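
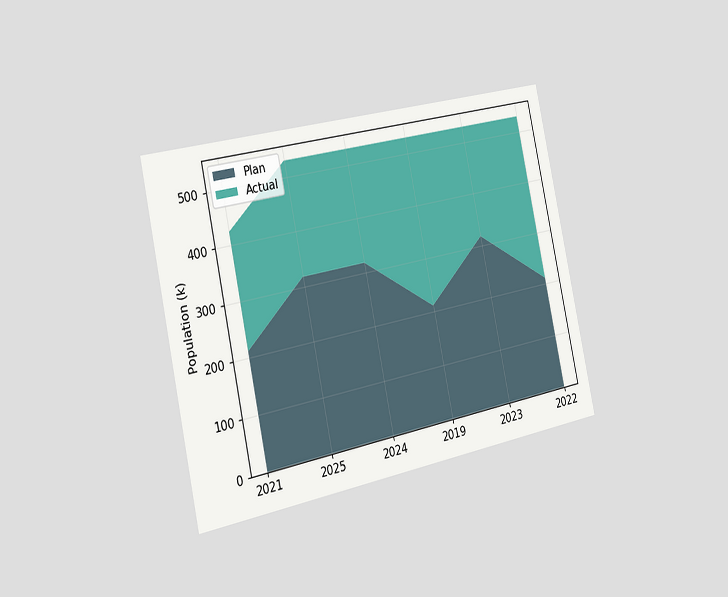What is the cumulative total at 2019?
The chart is tilted about 12° counter-clockwise and viewed slightly from the left. The stacked total at 2019 reaches 530k.

530k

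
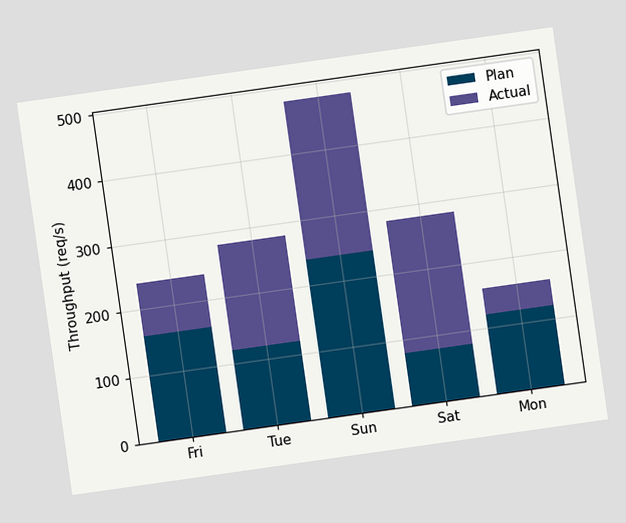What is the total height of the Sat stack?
280req/s

The chart is tilted about 8° counter-clockwise. The Sat stack's top reaches 280req/s on the y-axis.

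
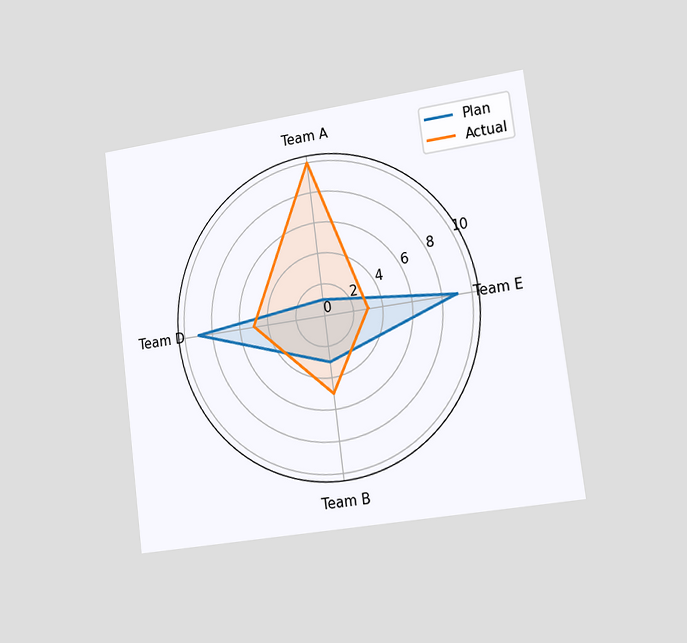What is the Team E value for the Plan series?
The chart is tilted about 7° counter-clockwise and viewed slightly from the right. On the Team E axis, Plan reaches 9.

9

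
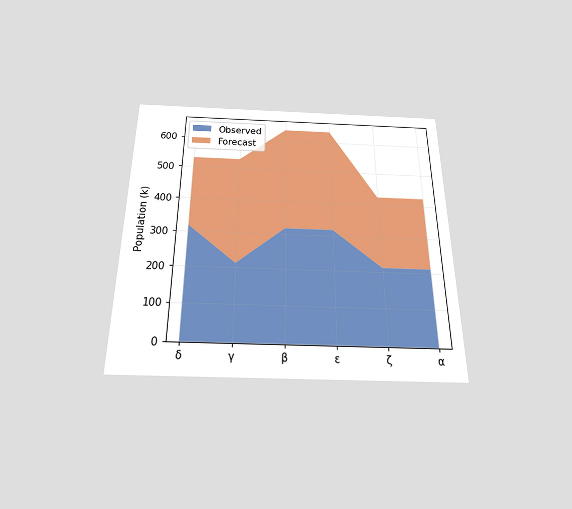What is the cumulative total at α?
424k

The chart is viewed slightly from below. The stacked total at α reaches 424k.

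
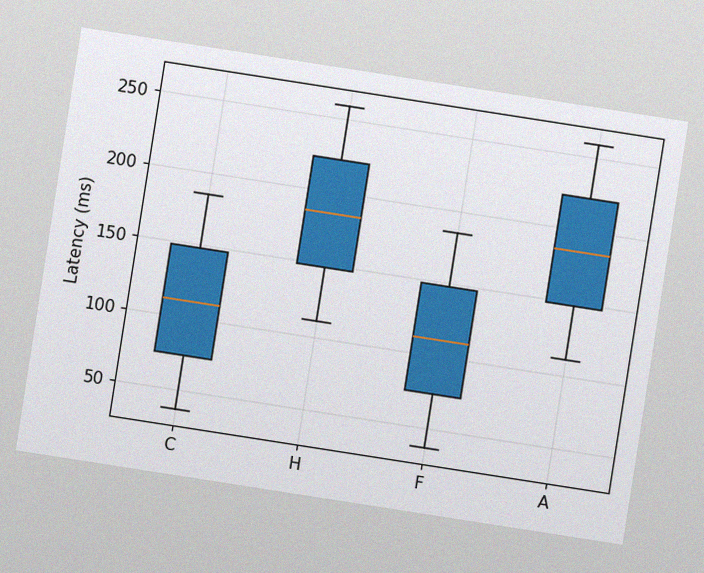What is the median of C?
The chart is tilted about 9° clockwise, with some photo noise. The median line in the C box sits at 111ms.

111ms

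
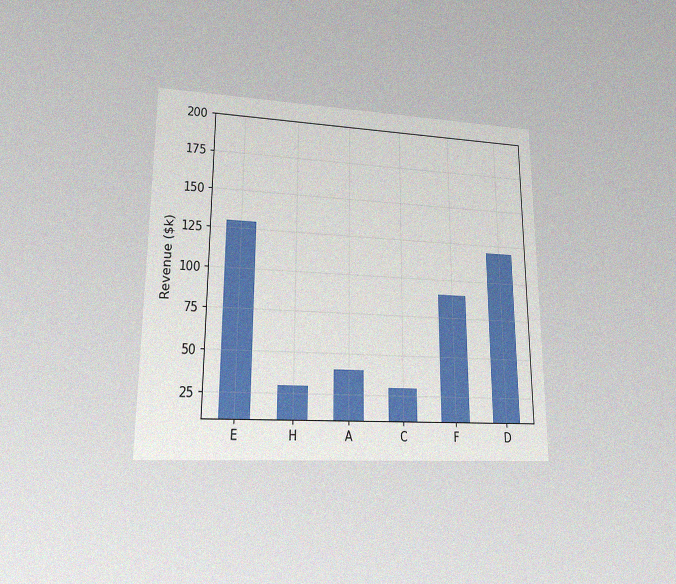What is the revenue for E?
The chart is viewed at a slight angle, with some photo noise. Reading along the chart's y-axis, the E bar reaches $130k.

$130k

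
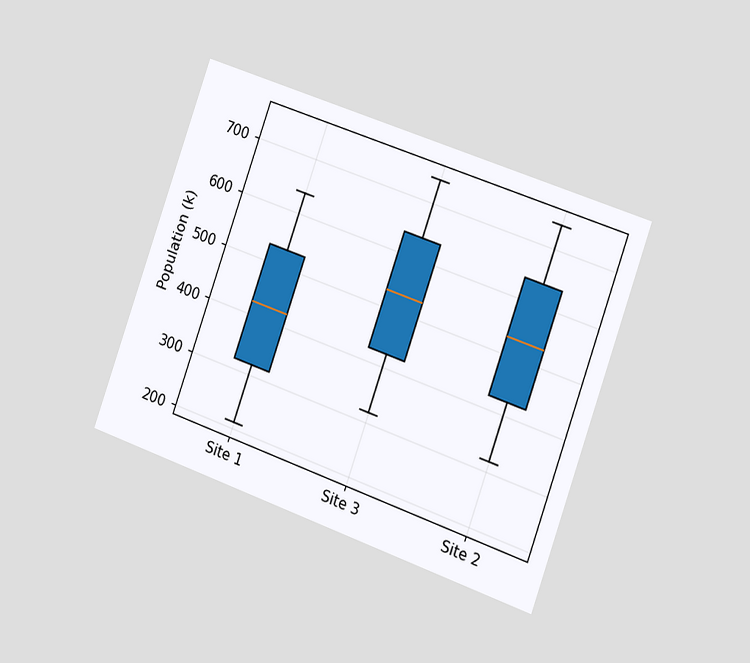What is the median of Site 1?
The chart is tilted about 19° clockwise and viewed at a slight angle. The median line in the Site 1 box sits at 424k.

424k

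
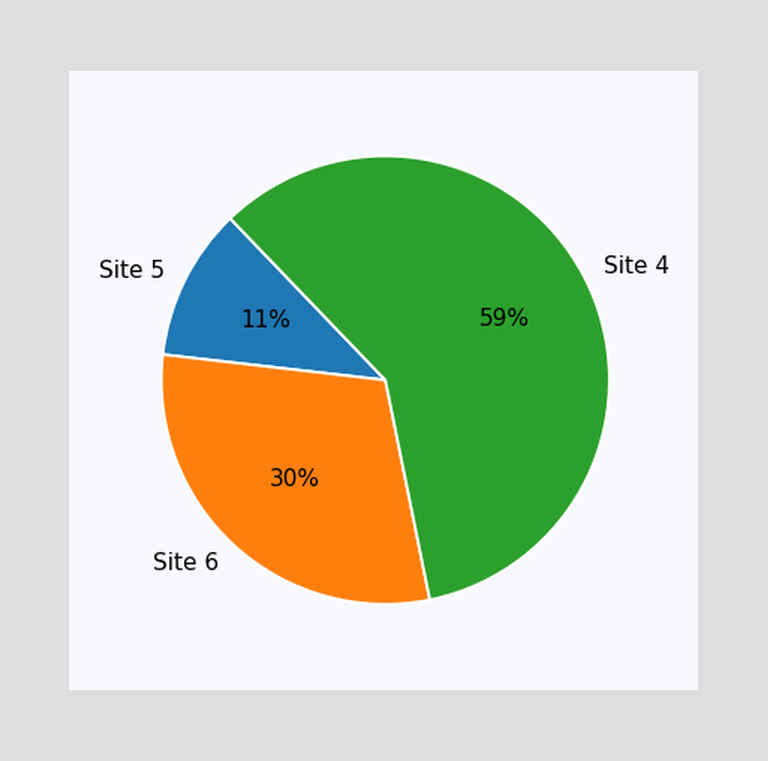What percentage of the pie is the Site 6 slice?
30%

The Site 6 slice takes up 30% of the pie.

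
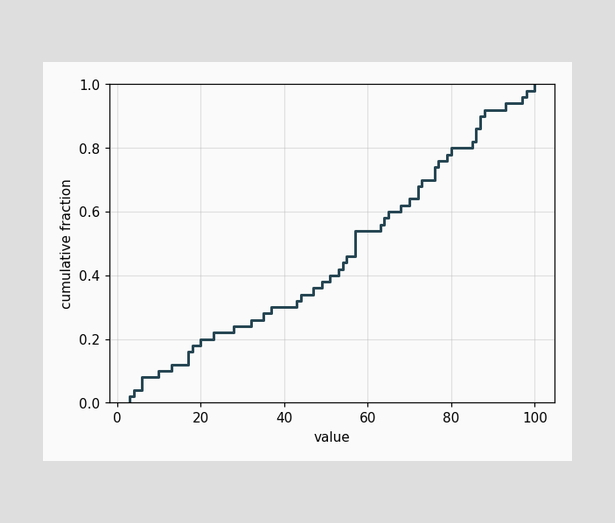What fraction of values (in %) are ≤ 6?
At x=6 the ECDF step is at 8%.

8%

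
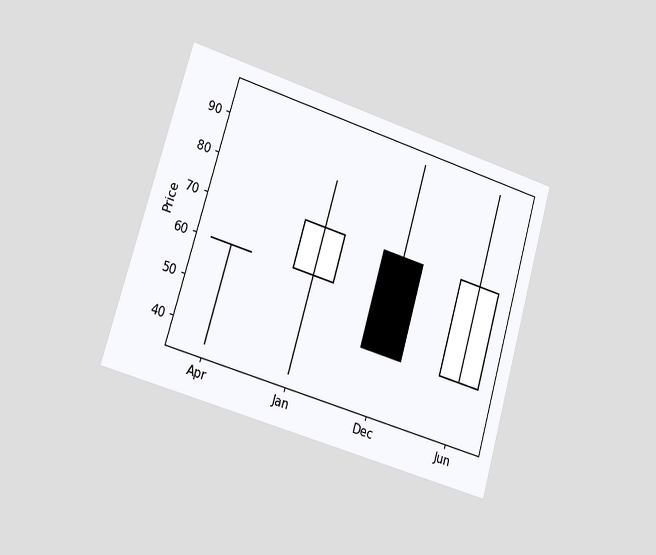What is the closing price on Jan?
The chart is tilted about 17° clockwise and viewed slightly from the left. The Jan candle closes at 72.

72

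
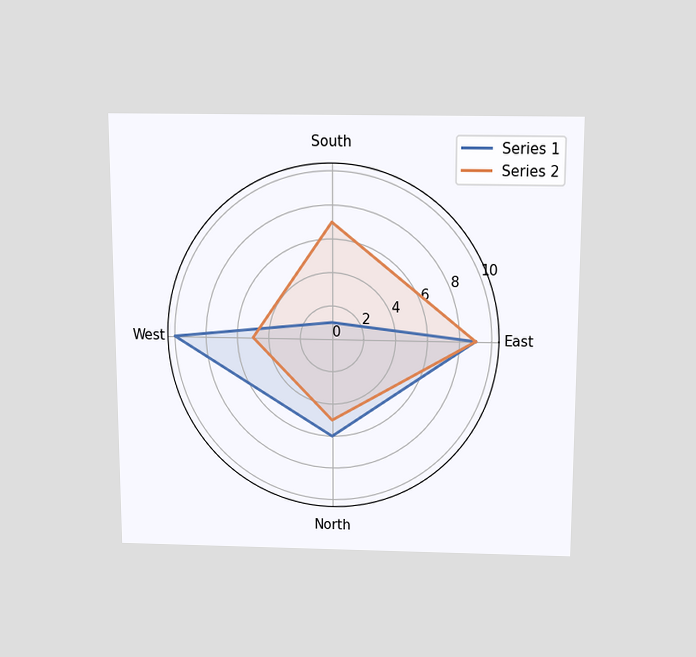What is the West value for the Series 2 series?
The chart is viewed slightly from above. On the West axis, Series 2 reaches 5.

5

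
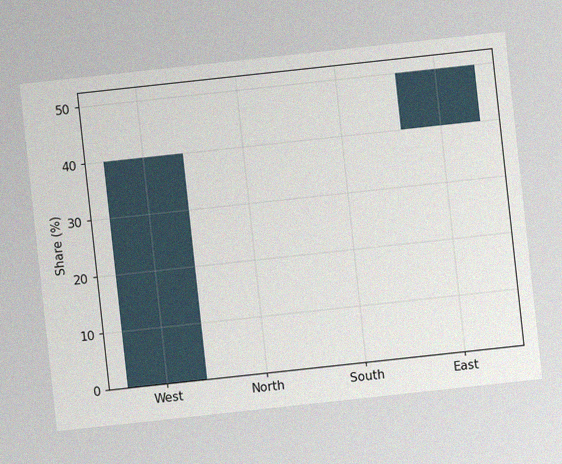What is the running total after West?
The chart is tilted about 6° counter-clockwise, with some photo noise. After West the running total reaches 40%.

40%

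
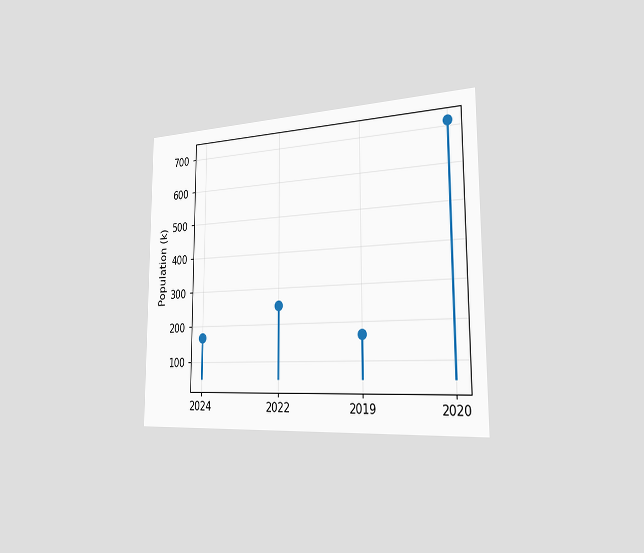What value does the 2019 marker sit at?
The chart is viewed slightly from the right. The 2019 marker sits at 168k.

168k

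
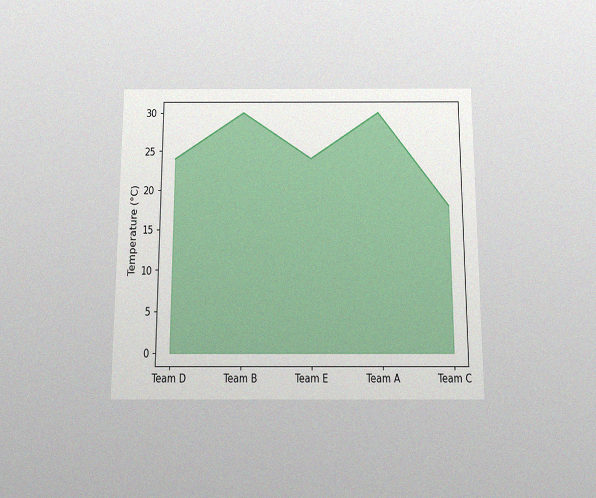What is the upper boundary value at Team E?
24°C

The chart is viewed slightly from below, with some photo noise. At Team E the upper boundary is at 24°C.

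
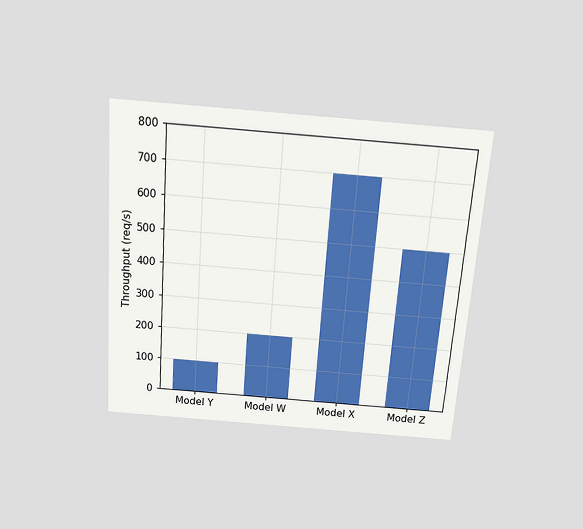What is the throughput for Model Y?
100req/s

The chart is tilted about 4° clockwise and viewed slightly from above. Reading along the chart's y-axis, the Model Y bar reaches 100req/s.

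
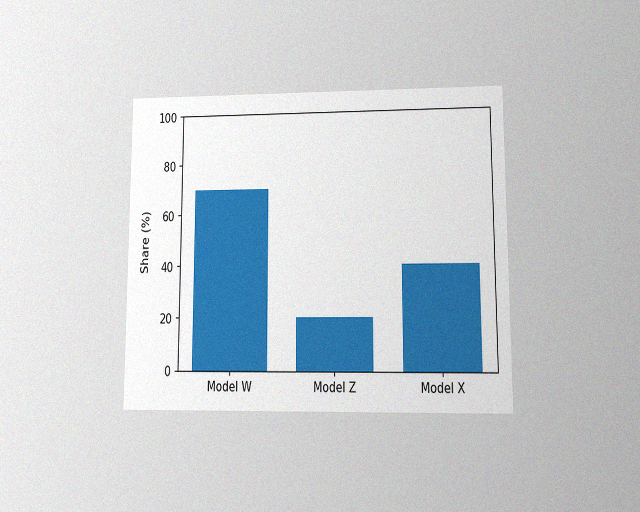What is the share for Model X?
40%

The chart is viewed at a slight angle, with some photo noise. Reading along the chart's y-axis, the Model X bar reaches 40%.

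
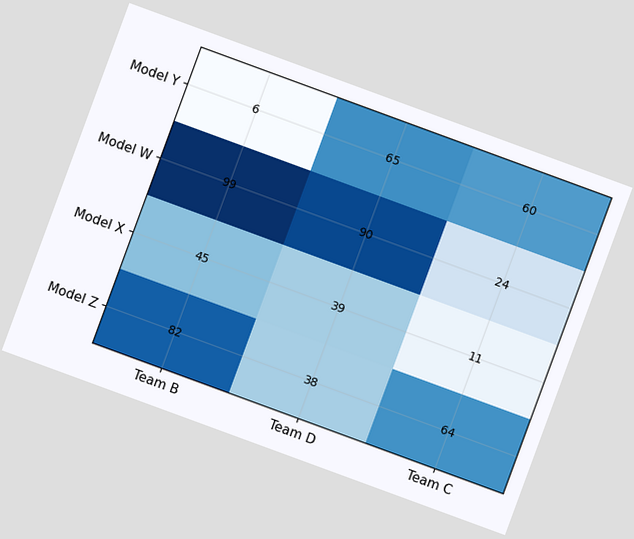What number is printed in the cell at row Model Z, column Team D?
The chart is tilted about 20° clockwise. The (Model Z, Team D) cell reads 38.

38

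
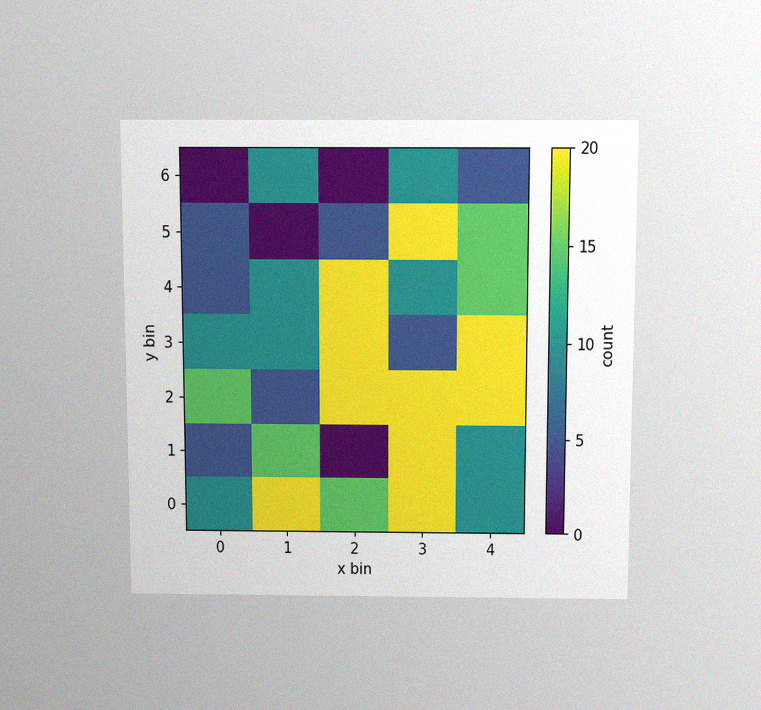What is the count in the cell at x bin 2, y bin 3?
20

The chart is viewed slightly from above, with some photo noise. Matching the cell (2, 3) against the colorbar gives 20.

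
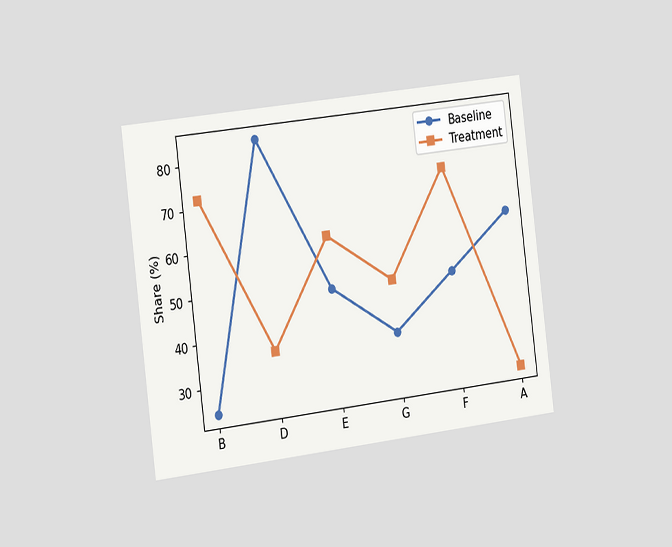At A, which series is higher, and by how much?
Baseline, by 36%

The chart is tilted about 7° counter-clockwise and viewed slightly from the left. At A, Baseline sits above the other line by 36%.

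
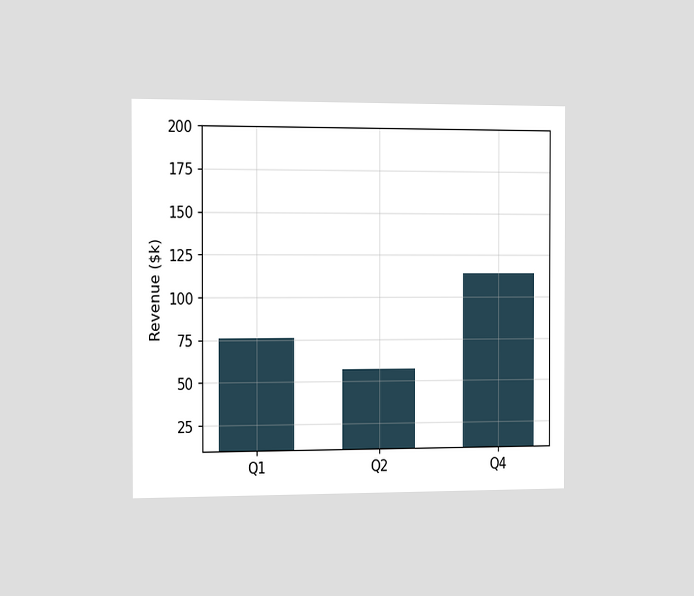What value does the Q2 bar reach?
The chart is viewed slightly from the left. Reading along the chart's y-axis, the Q2 bar reaches $57k.

$57k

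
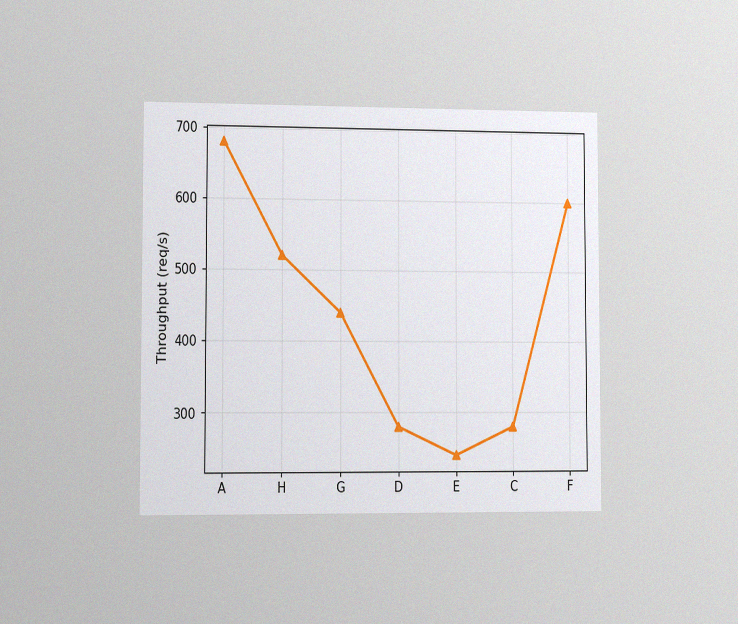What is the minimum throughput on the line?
The chart is viewed slightly from the left, with some photo noise. The lowest point is at E, and reading across to the y-axis gives 240req/s.

240req/s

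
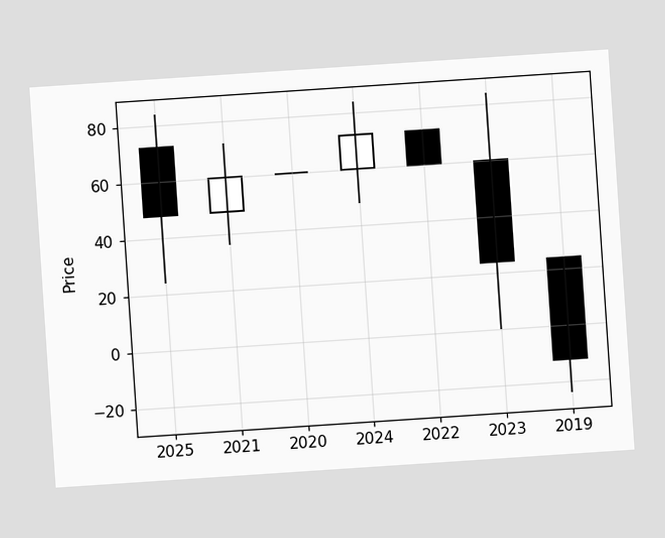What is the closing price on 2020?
60

The chart is tilted about 4° counter-clockwise. The 2020 candle closes at 60.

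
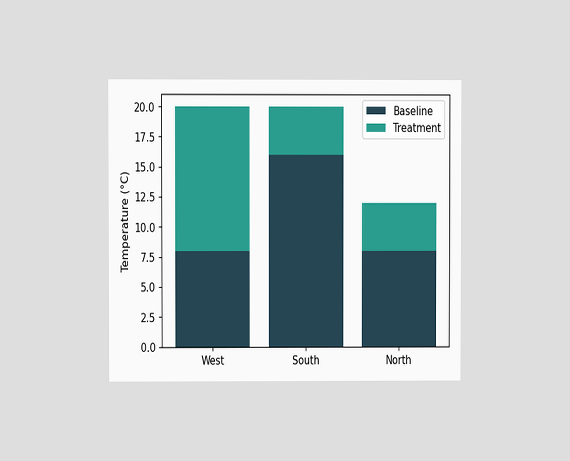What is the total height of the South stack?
The chart is viewed at a slight angle. The South stack's top reaches 20°C on the y-axis.

20°C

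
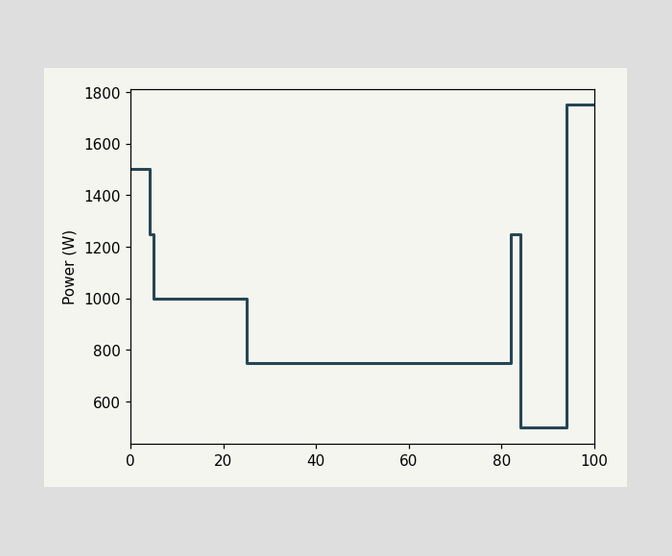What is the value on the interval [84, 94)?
On [84, 94) the step sits at 500W.

500W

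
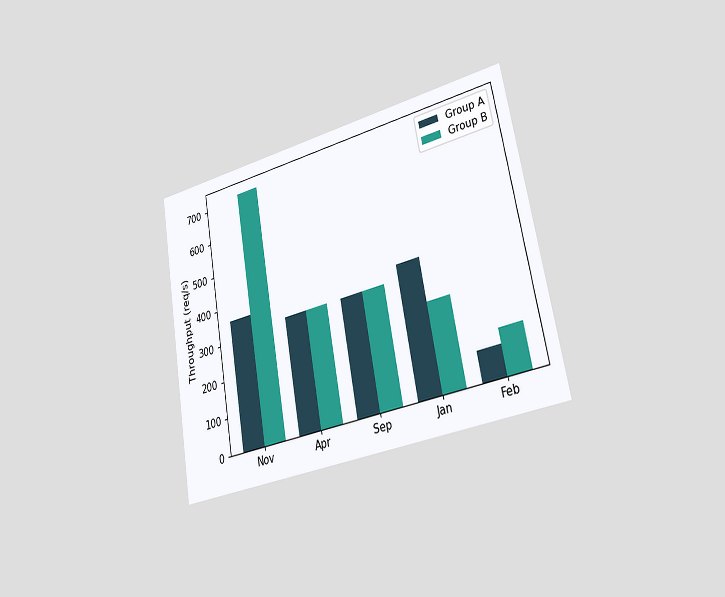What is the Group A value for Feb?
80req/s

The chart is tilted about 10° counter-clockwise and viewed slightly from the right. The Group A bar at Feb reaches 80req/s on the y-axis.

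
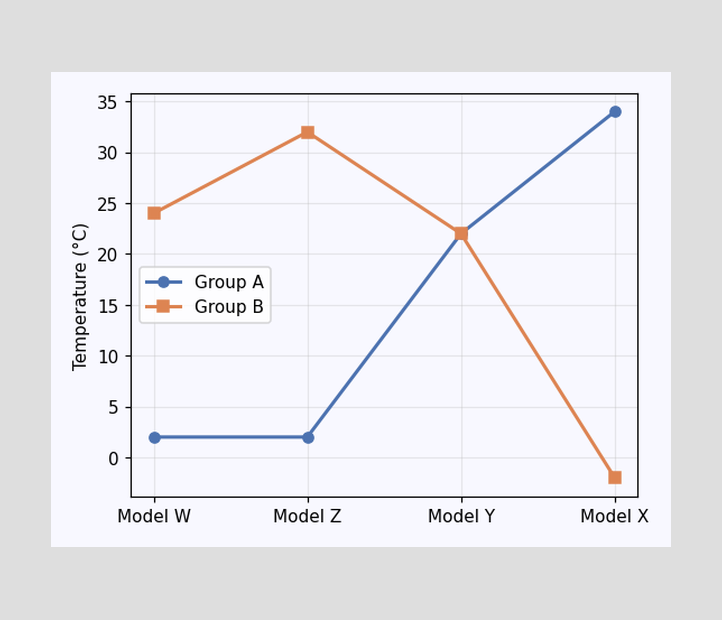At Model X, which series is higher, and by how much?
Group A, by 36°C

At Model X, Group A sits above the other line by 36°C.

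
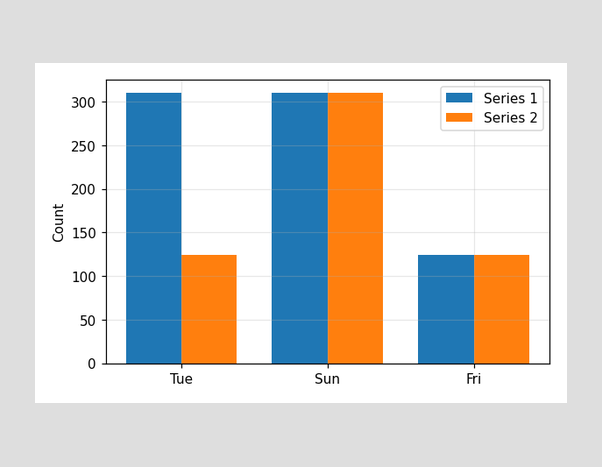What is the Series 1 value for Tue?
The Series 1 bar at Tue reaches 310 on the y-axis.

310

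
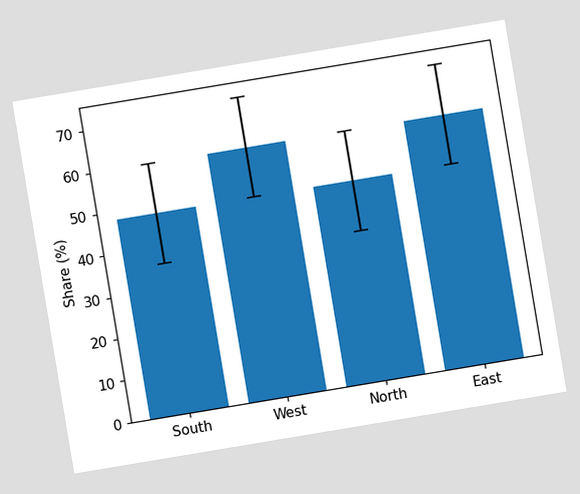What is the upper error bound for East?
72%

The chart is tilted about 9° counter-clockwise. The East bar's upper whisker reaches 72%.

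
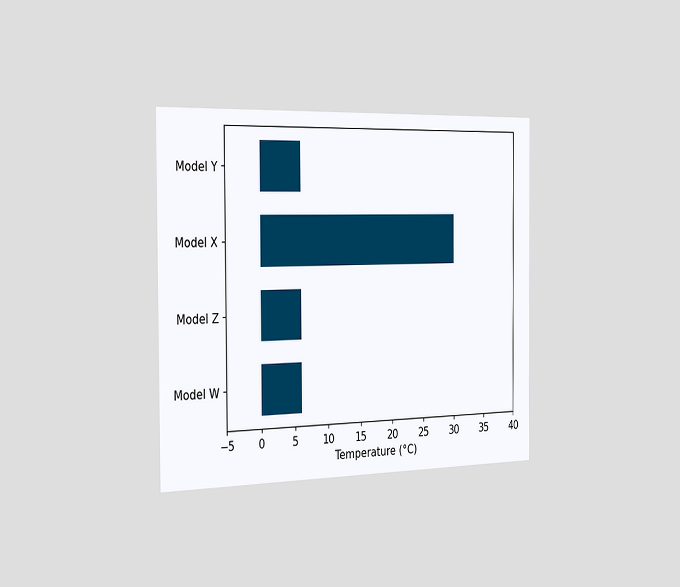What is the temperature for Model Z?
The chart is viewed slightly from the left. Reading along the chart's x-axis, the Model Z bar reaches 6°C.

6°C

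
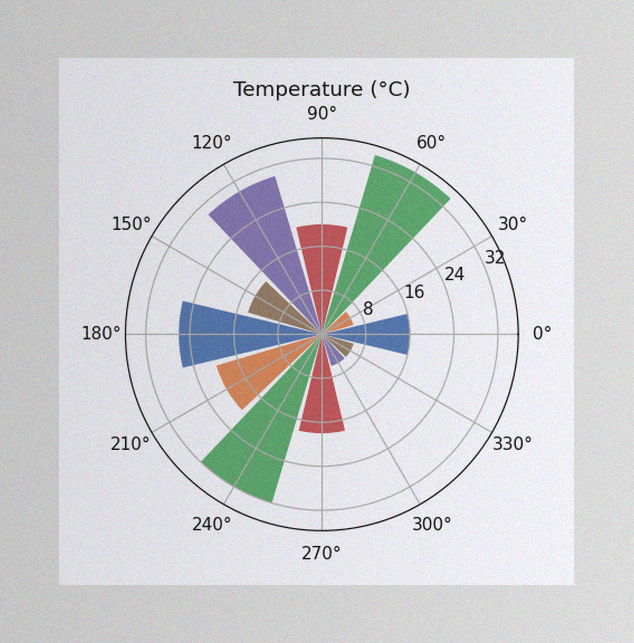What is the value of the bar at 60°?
The image has some photo noise and uneven lighting. The bar at 60° reaches 34°C on the radial axis.

34°C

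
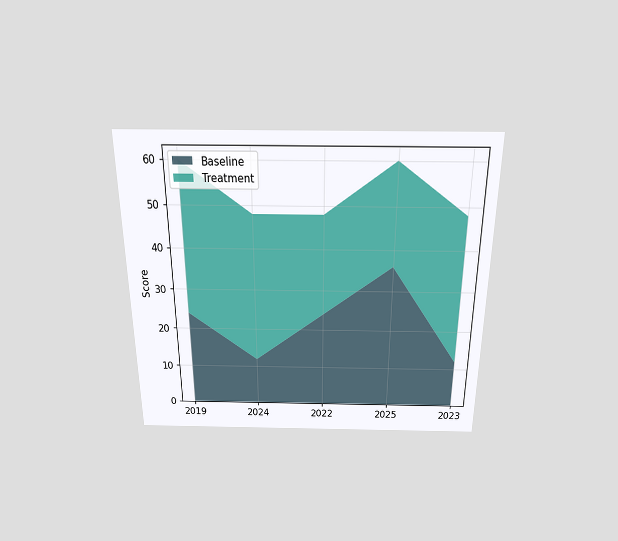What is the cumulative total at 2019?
60

The chart is viewed slightly from above. The stacked total at 2019 reaches 60.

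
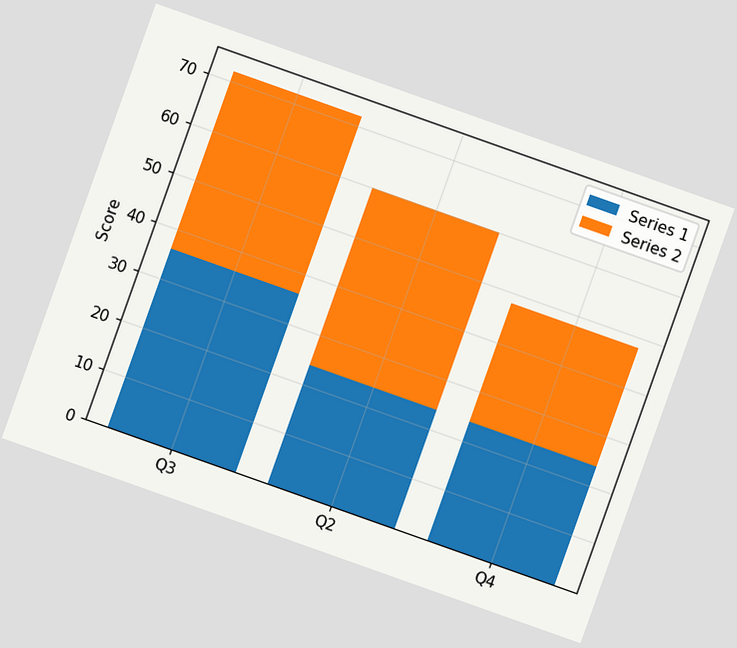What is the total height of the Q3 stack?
72

The chart is tilted about 20° clockwise. The Q3 stack's top reaches 72 on the y-axis.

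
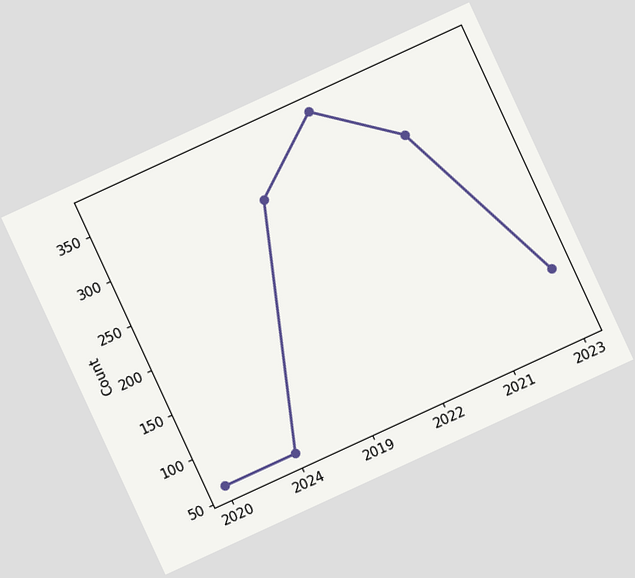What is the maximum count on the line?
The chart is tilted about 25° counter-clockwise. The highest point is at 2022, and reading across to the y-axis gives 372.

372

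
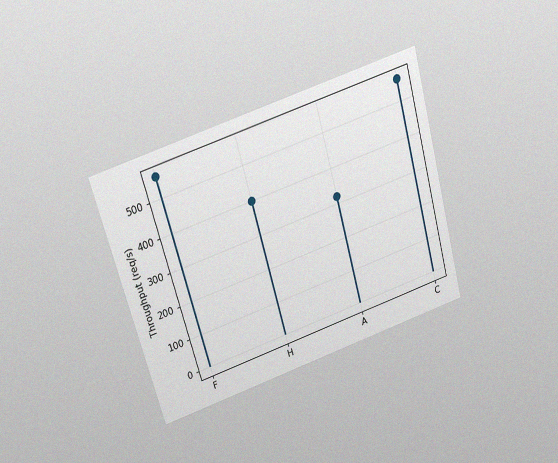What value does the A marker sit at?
320req/s

The chart is tilted about 16° counter-clockwise and viewed slightly from above, with some photo noise. The A marker sits at 320req/s.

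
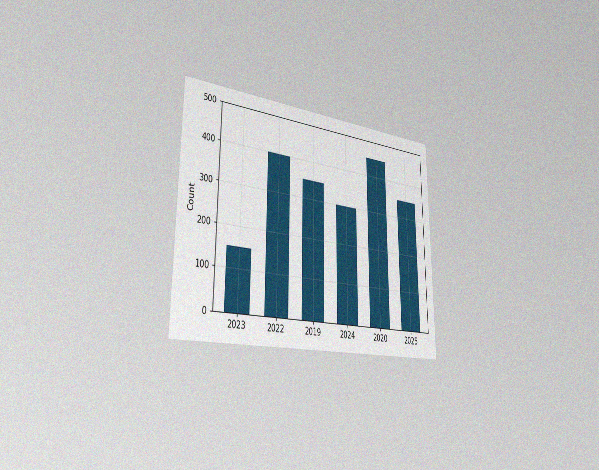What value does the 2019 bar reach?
The chart is viewed slightly from the left, with some photo noise. Reading along the chart's y-axis, the 2019 bar reaches 350.

350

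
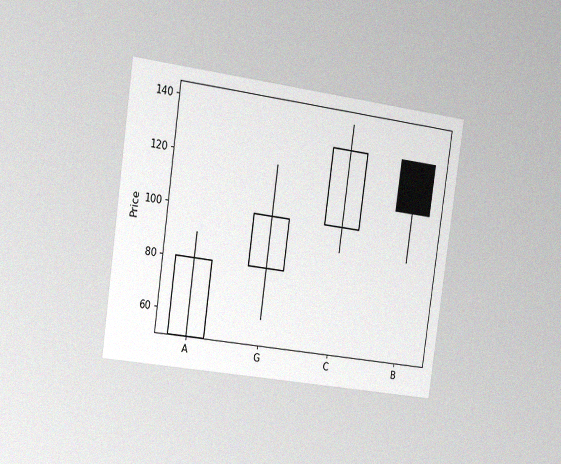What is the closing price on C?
130

The chart is tilted about 8° clockwise and viewed slightly from the left, with some photo noise. The C candle closes at 130.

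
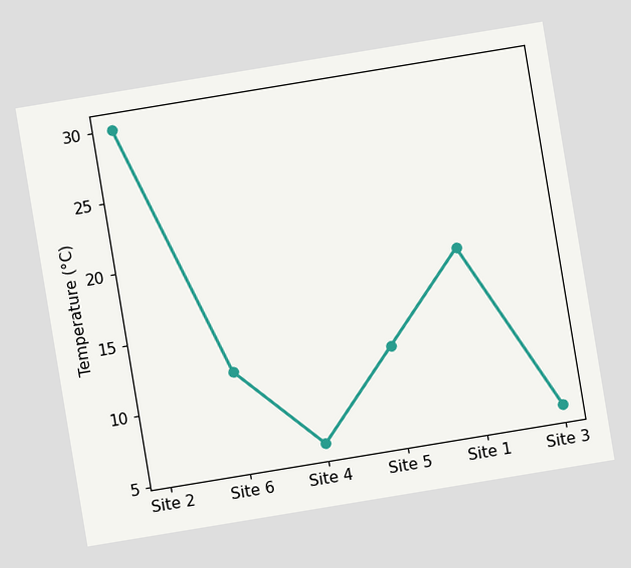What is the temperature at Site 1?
The chart is tilted about 9° counter-clockwise. At Site 1, the line is at 18°C.

18°C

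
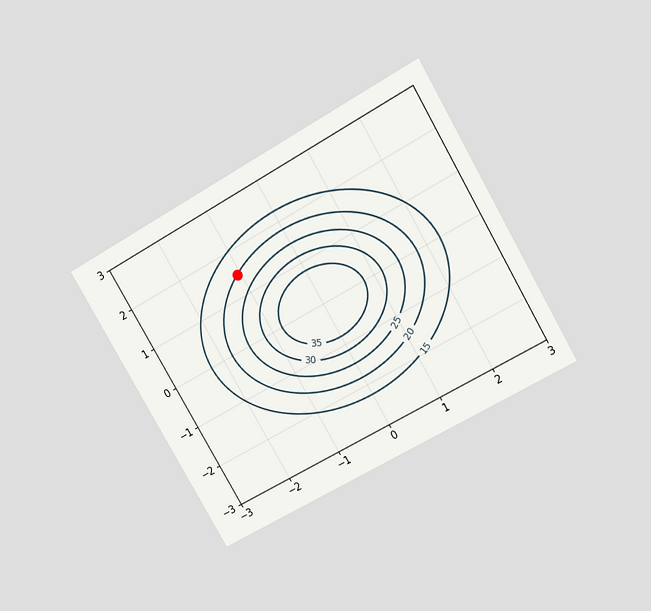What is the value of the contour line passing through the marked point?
The chart is tilted about 30° counter-clockwise and viewed slightly from above. The marked point sits on the contour labelled 20.

20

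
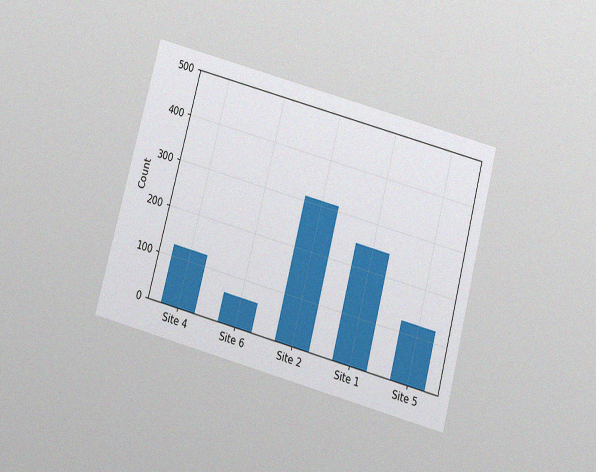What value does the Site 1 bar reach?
248

The chart is tilted about 15° clockwise and viewed slightly from below, with some photo noise. Reading along the chart's y-axis, the Site 1 bar reaches 248.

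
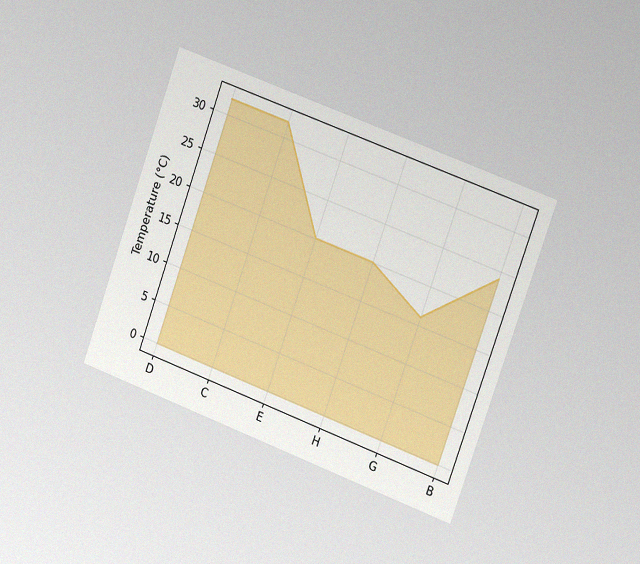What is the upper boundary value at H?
20°C

The chart is tilted about 20° clockwise and viewed slightly from the right, with some photo noise. At H the upper boundary is at 20°C.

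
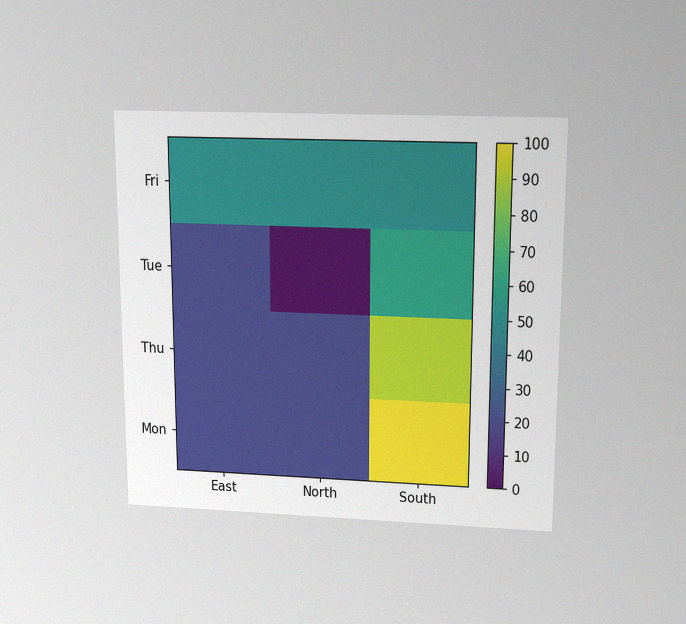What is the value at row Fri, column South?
50

The chart is viewed slightly from above, with some photo noise. Matching cell (Fri, South) against the colorbar gives 50.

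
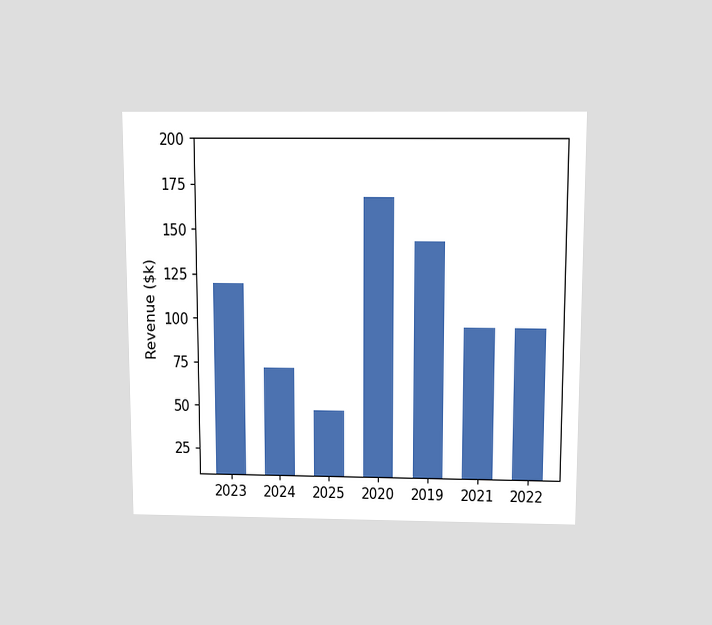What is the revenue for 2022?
The chart is viewed slightly from above. Reading along the chart's y-axis, the 2022 bar reaches $96k.

$96k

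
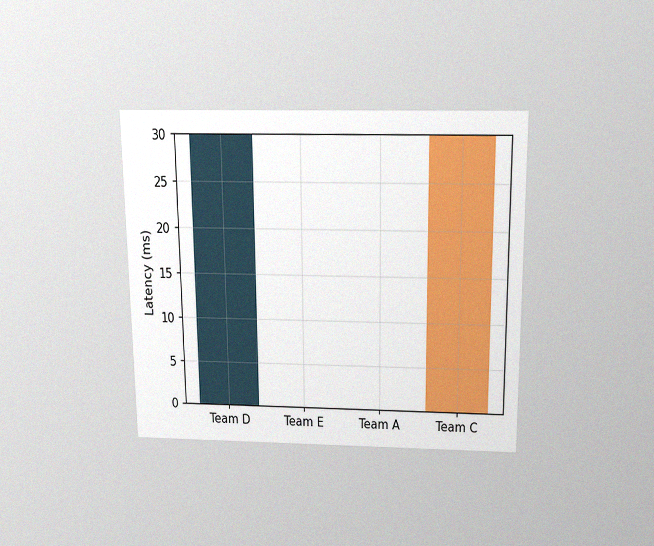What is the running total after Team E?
30ms

The chart is viewed slightly from above, with some photo noise. After Team E the running total reaches 30ms.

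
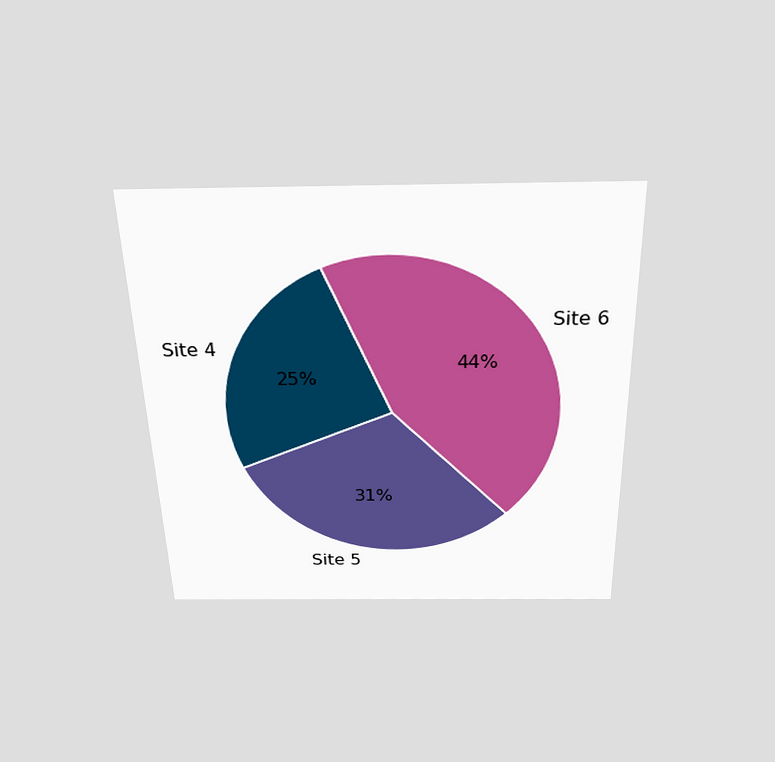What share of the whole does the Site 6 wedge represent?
The chart is viewed slightly from above. The Site 6 slice takes up 44% of the pie.

44%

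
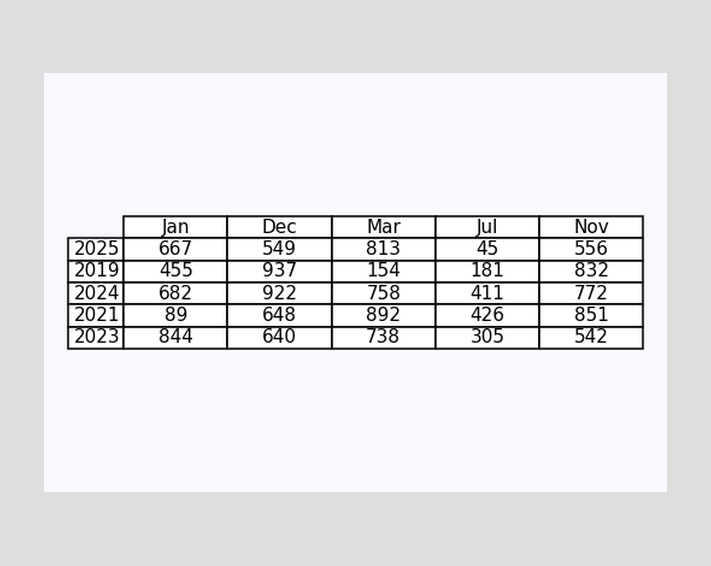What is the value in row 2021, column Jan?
The (2021, Jan) cell reads 89.

89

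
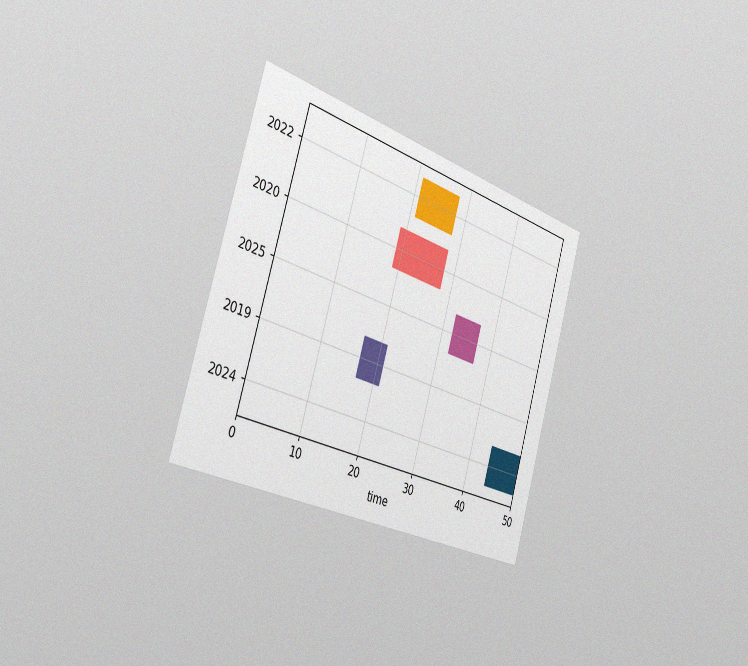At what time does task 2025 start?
32

The chart is tilted about 17° clockwise and viewed slightly from the left, with some photo noise. The 2025 bar begins at t=32.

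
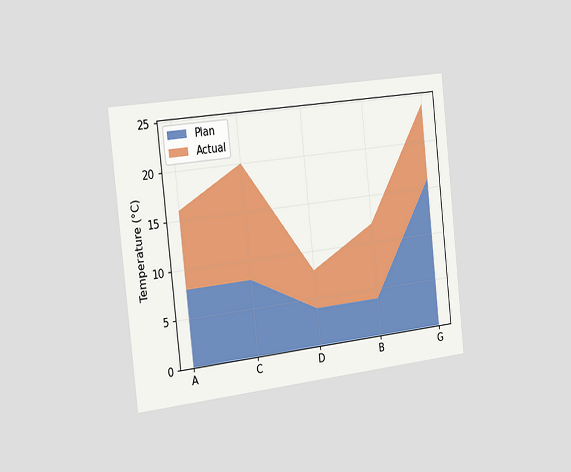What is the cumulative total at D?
8°C

The chart is tilted about 6° counter-clockwise and viewed slightly from the left. The stacked total at D reaches 8°C.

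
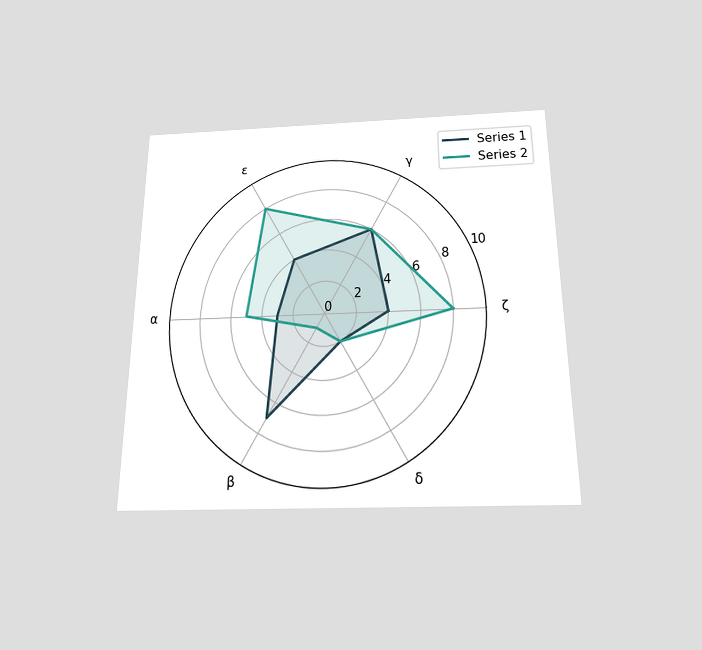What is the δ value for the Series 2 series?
2

The chart is viewed slightly from below. On the δ axis, Series 2 reaches 2.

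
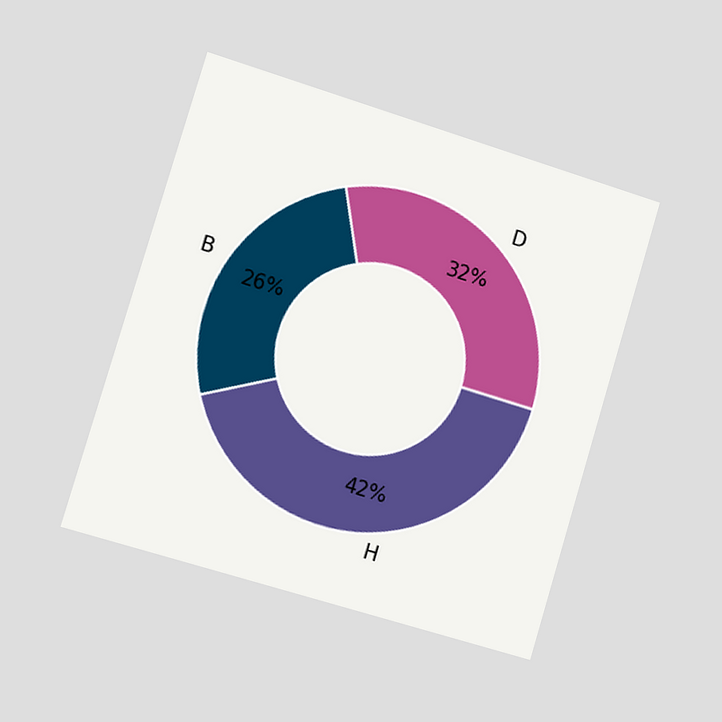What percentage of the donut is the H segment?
The chart is tilted about 17° clockwise and viewed slightly from the left. The H segment takes up 42% of the ring.

42%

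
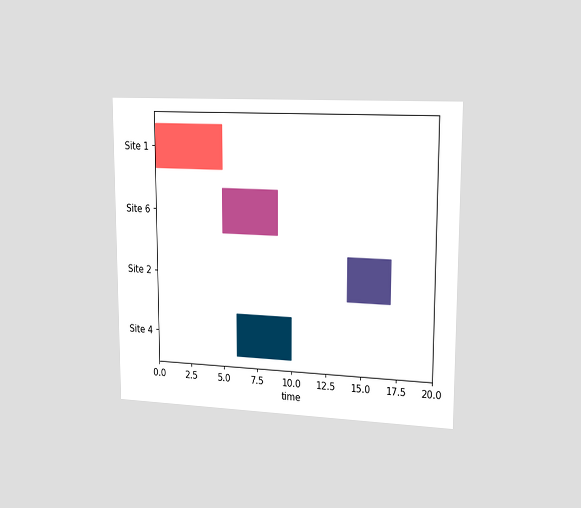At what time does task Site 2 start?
The chart is viewed slightly from the right. The Site 2 bar begins at t=14.

14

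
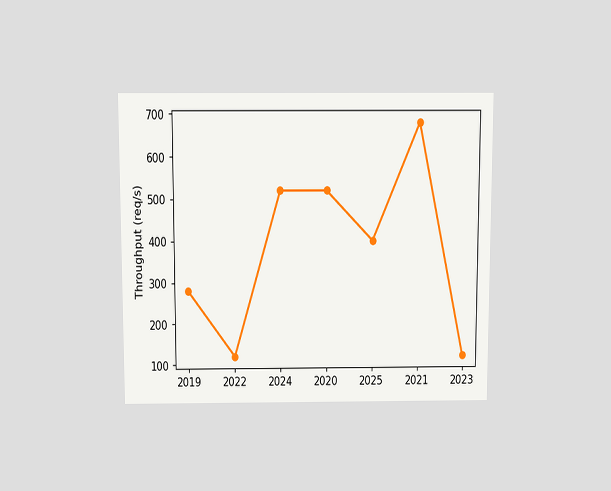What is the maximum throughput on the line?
The chart is viewed slightly from above. The highest point is at 2021, and reading across to the y-axis gives 680req/s.

680req/s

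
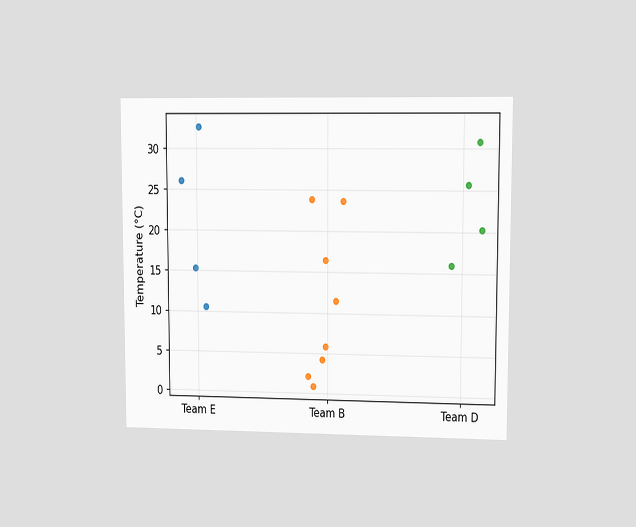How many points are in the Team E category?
The chart is viewed at a slight angle. Counting the markers in the Team E column gives 4.

4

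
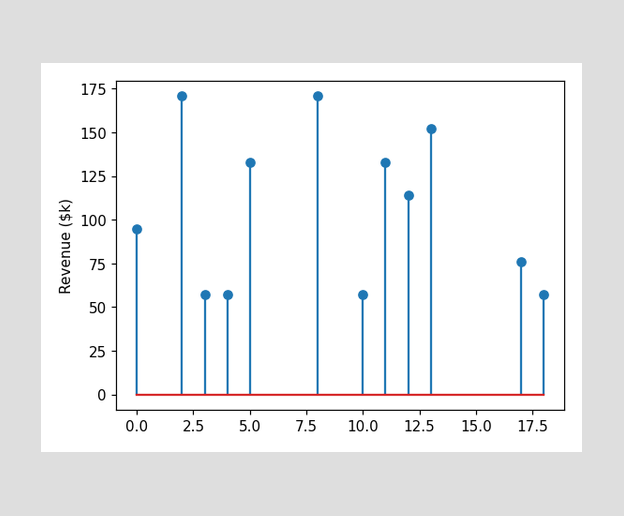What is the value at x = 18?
$57k

The stem at x=18 reaches $57k.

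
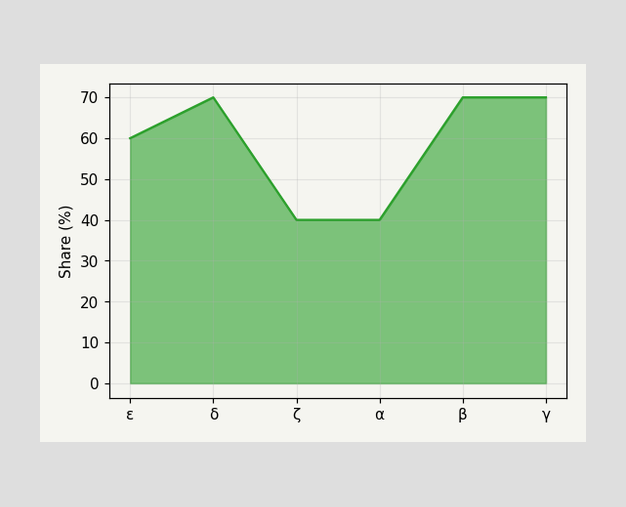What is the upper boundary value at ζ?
At ζ the upper boundary is at 40%.

40%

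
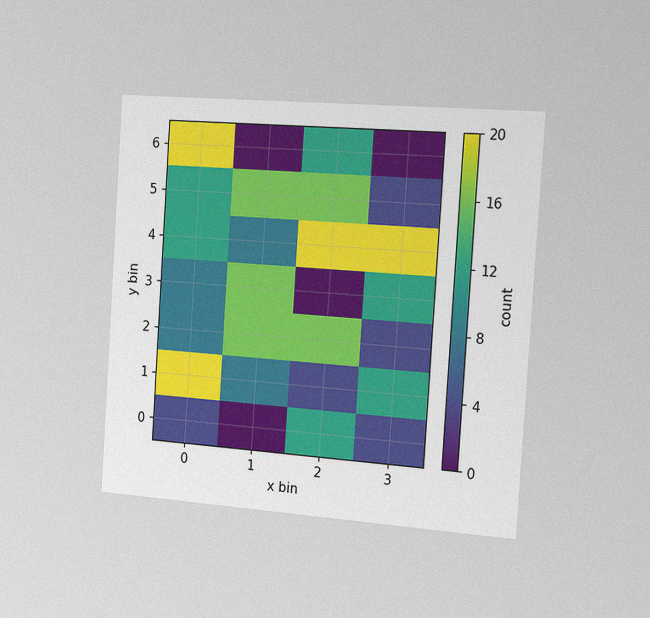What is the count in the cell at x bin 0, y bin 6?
20

The chart is tilted about 4° clockwise and viewed slightly from the right, with some photo noise. Matching the cell (0, 6) against the colorbar gives 20.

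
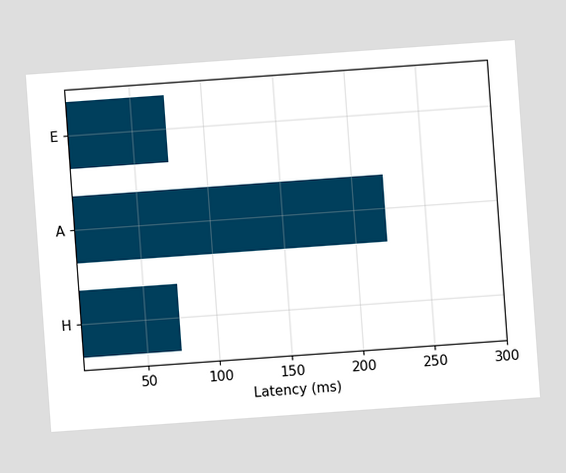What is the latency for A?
The chart is tilted about 4° counter-clockwise. Reading along the chart's x-axis, the A bar reaches 222ms.

222ms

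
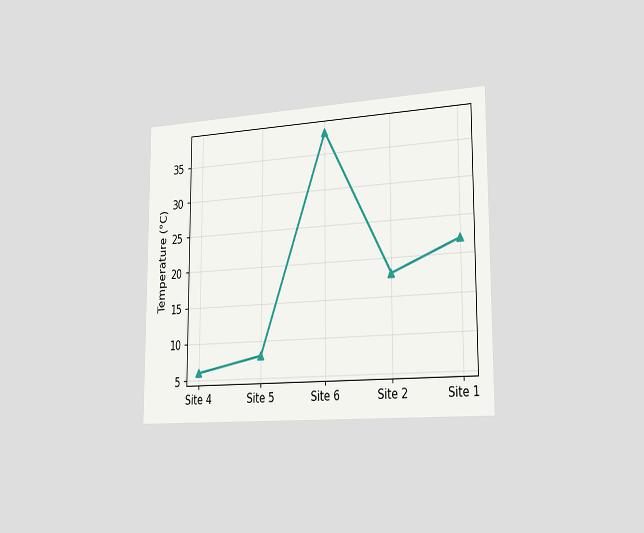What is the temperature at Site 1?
22°C

The chart is viewed slightly from the right. At Site 1, the line is at 22°C.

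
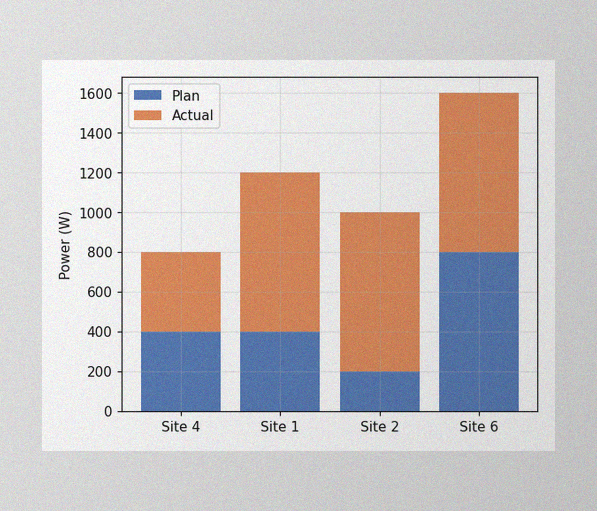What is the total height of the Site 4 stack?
800W

The image has some photo noise and uneven lighting. The Site 4 stack's top reaches 800W on the y-axis.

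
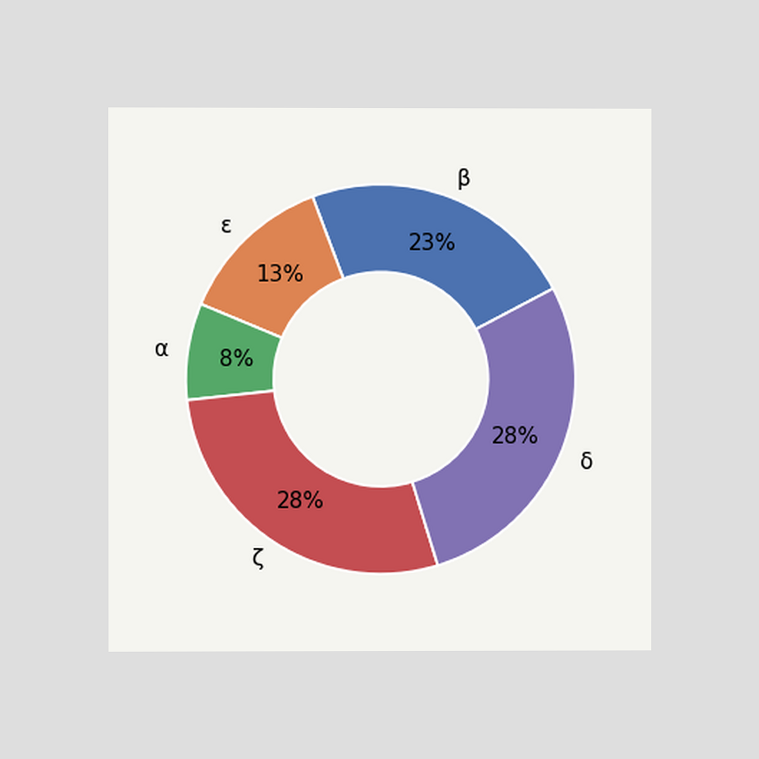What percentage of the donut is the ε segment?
13%

The chart is viewed at a slight angle. The ε segment takes up 13% of the ring.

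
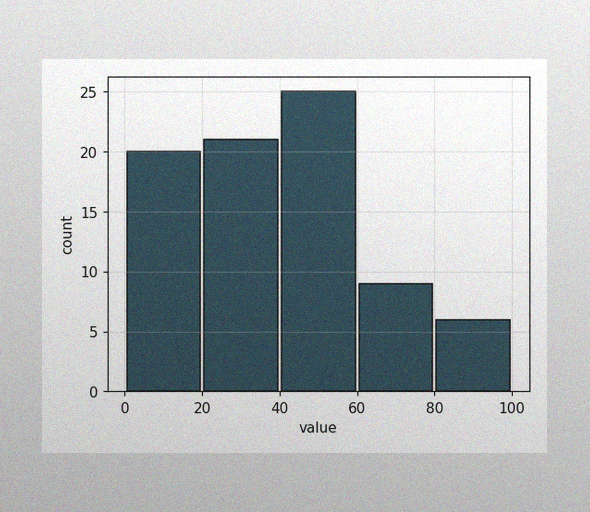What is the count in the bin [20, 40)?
21

The image has some photo noise and uneven lighting. The [20, 40) bin has height 21.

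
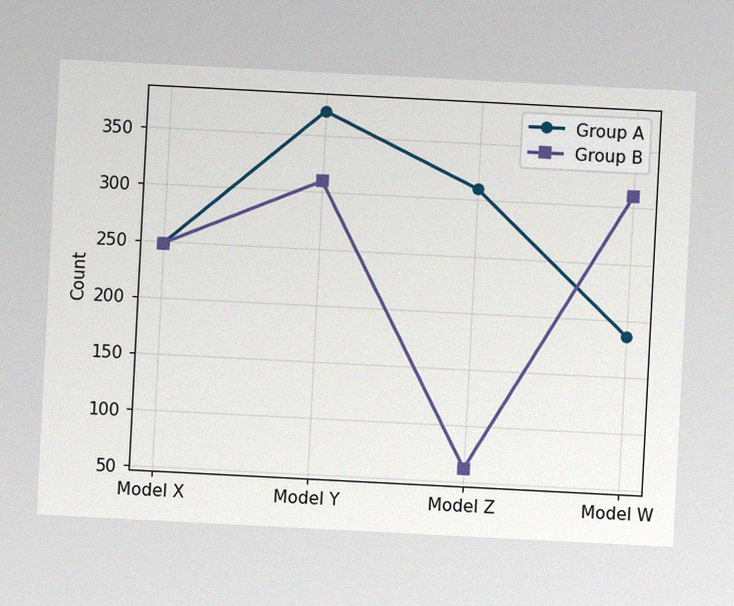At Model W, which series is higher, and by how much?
The chart is tilted about 3° clockwise, with some photo noise. At Model W, Group B sits above the other line by 124.

Group B, by 124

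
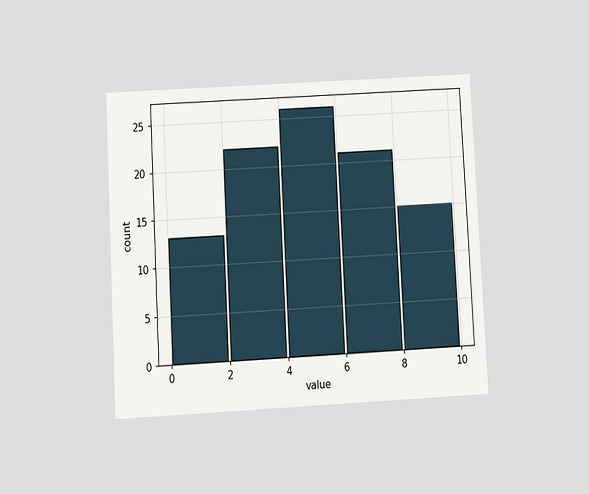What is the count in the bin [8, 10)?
15

The chart is tilted about 3° counter-clockwise and viewed at a slight angle. The [8, 10) bin has height 15.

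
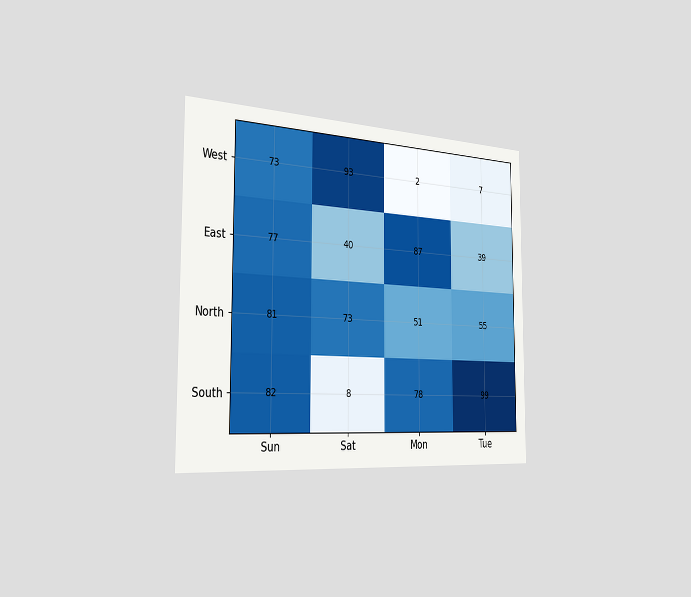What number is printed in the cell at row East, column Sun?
77

The chart is viewed slightly from the left. The (East, Sun) cell reads 77.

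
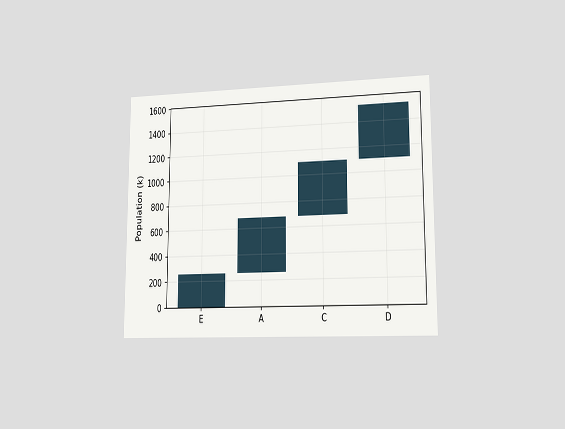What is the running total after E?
255k

The chart is viewed slightly from the right. After E the running total reaches 255k.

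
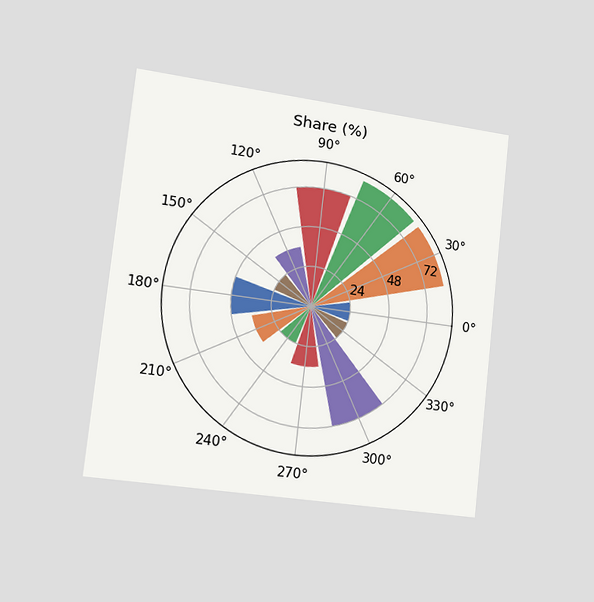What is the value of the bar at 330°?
The chart is tilted about 6° clockwise and viewed slightly from the left. The bar at 330° reaches 24% on the radial axis.

24%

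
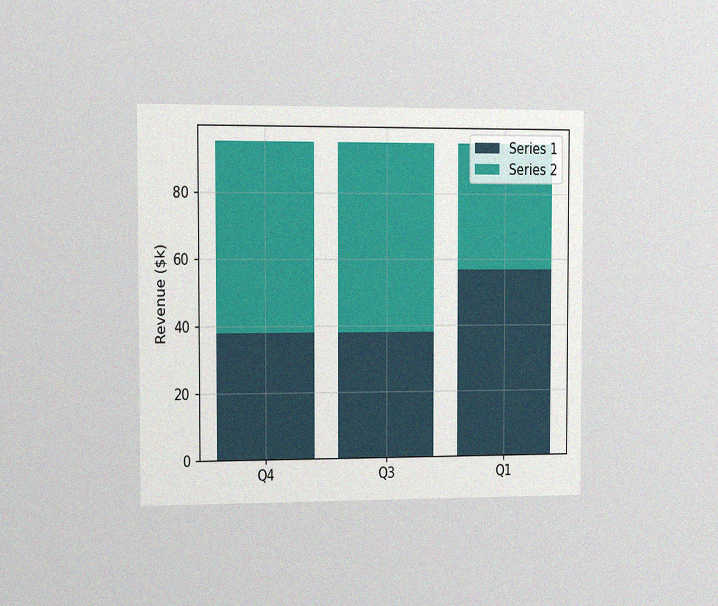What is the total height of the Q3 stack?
The chart is viewed slightly from the left, with some photo noise. The Q3 stack's top reaches $95k on the y-axis.

$95k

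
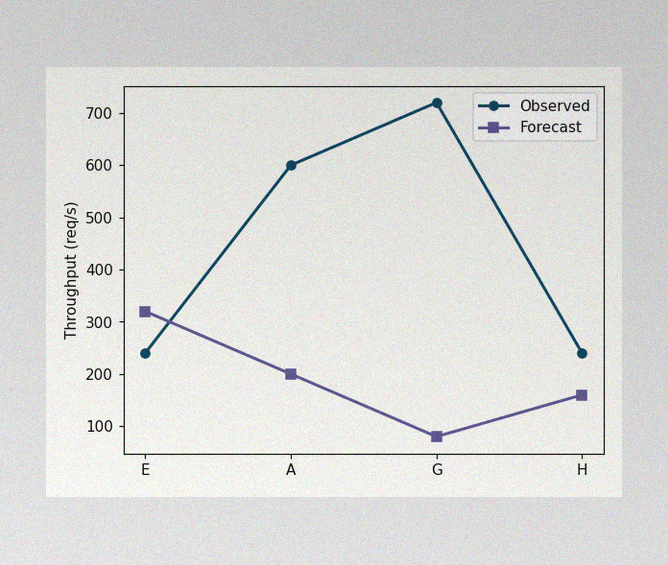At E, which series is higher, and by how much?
Forecast, by 80req/s

The image has some photo noise and uneven lighting. At E, Forecast sits above the other line by 80req/s.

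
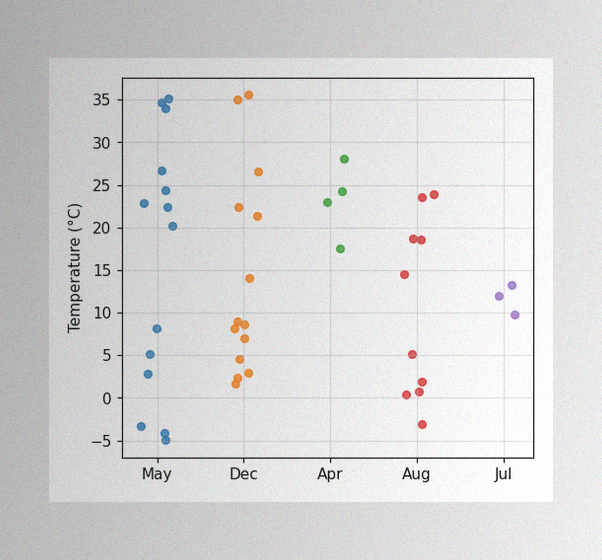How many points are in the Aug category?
The image has some photo noise and uneven lighting. Counting the markers in the Aug column gives 10.

10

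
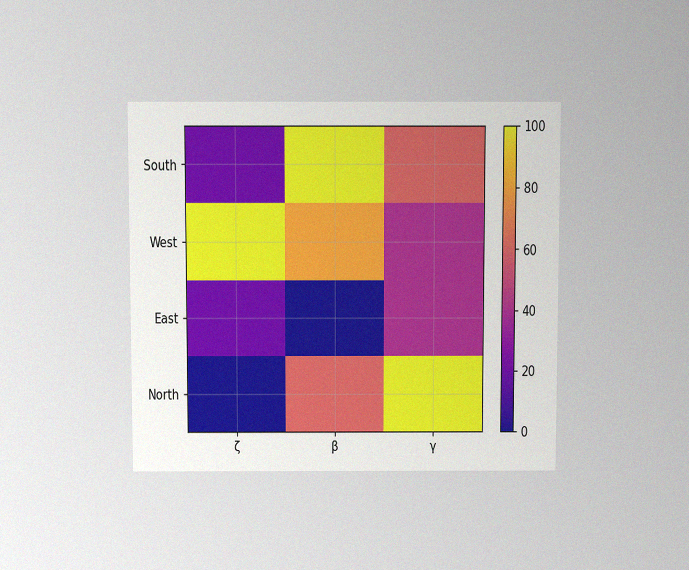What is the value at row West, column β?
80

The chart is viewed slightly from above, with some photo noise. Matching cell (West, β) against the colorbar gives 80.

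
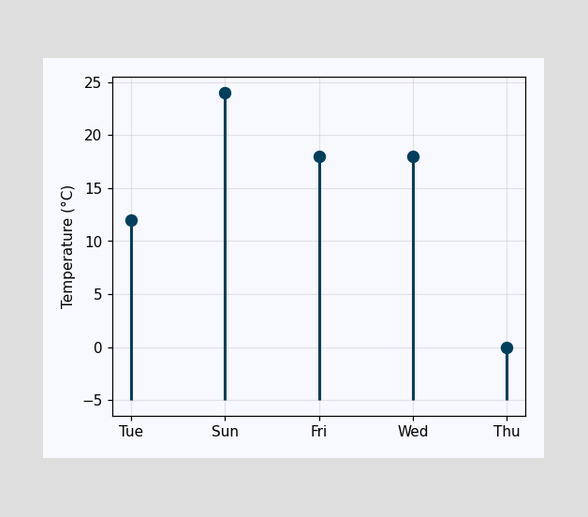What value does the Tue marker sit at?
12°C

The Tue marker sits at 12°C.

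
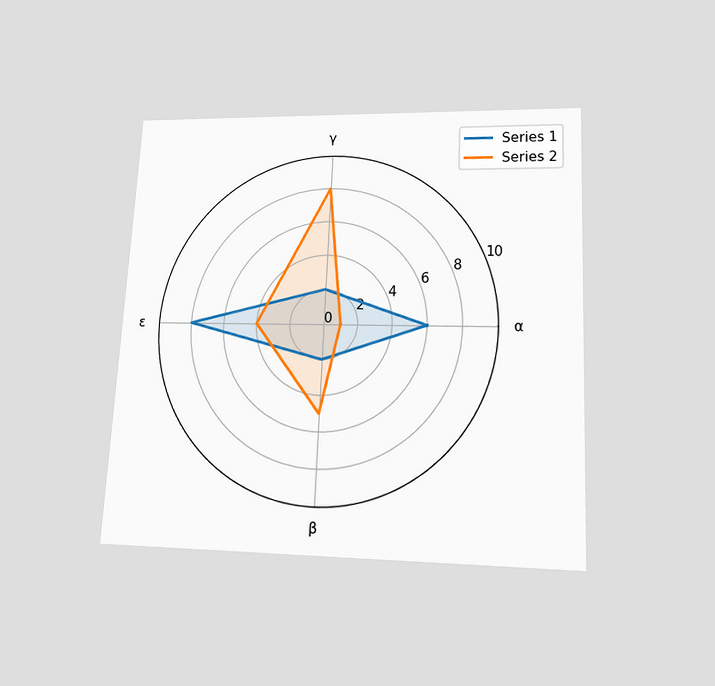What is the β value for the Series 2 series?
5

The chart is tilted about 3° clockwise and viewed slightly from below. On the β axis, Series 2 reaches 5.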